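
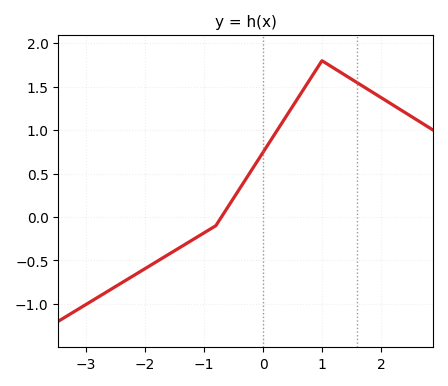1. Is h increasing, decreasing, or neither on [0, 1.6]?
neither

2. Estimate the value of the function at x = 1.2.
1.7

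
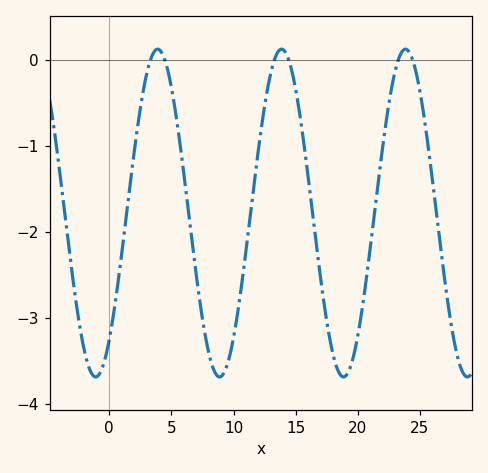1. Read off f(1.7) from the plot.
-1.4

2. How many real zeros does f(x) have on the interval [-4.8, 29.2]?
6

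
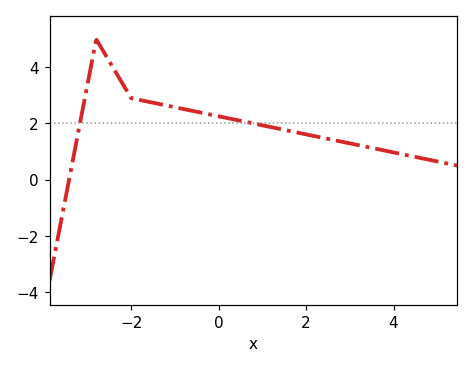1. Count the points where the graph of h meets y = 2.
2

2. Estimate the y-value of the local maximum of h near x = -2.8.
5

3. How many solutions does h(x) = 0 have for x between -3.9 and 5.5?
1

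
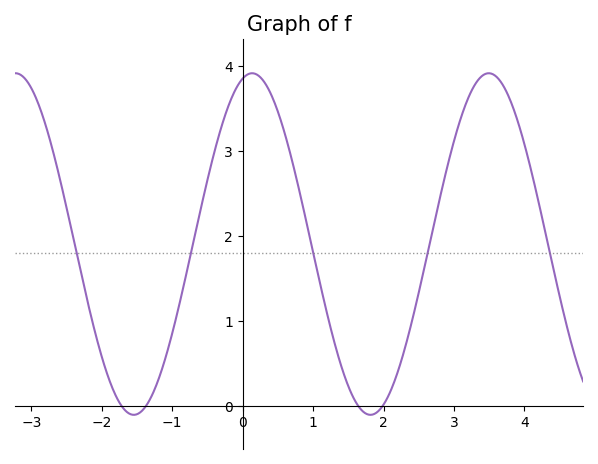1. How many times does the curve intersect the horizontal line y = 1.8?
5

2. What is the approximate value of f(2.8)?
2.5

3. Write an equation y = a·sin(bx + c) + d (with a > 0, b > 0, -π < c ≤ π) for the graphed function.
y = 2.01sin(1.9x + 1.3) + 1.91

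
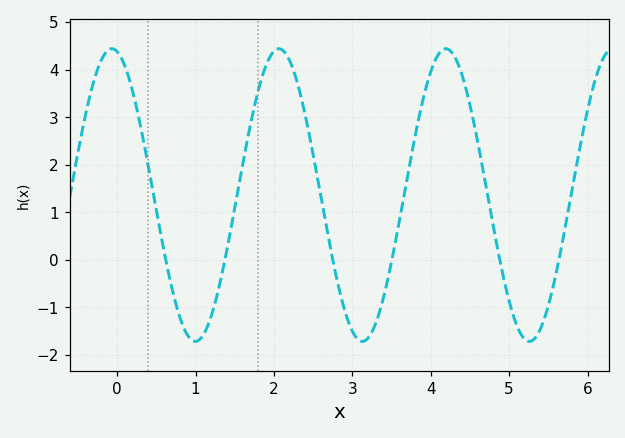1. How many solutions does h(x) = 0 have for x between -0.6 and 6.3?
6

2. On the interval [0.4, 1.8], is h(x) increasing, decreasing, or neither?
neither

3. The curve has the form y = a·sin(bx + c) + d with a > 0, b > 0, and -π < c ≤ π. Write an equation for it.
y = 3.08sin(3x + 1.8) + 1.36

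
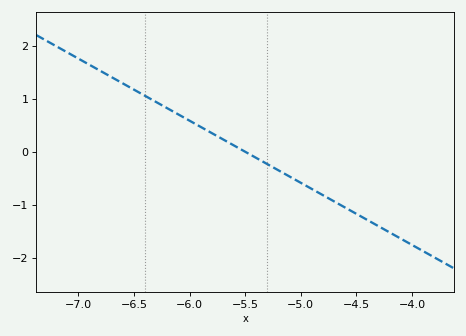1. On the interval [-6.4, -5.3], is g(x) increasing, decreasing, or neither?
decreasing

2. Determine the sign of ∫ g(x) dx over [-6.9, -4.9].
positive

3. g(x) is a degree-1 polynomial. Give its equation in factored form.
y = -1.17(x + 5.5)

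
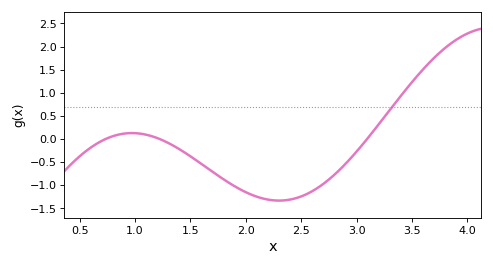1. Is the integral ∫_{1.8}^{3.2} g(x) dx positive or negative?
negative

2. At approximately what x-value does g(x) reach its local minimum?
2.3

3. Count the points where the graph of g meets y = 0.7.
1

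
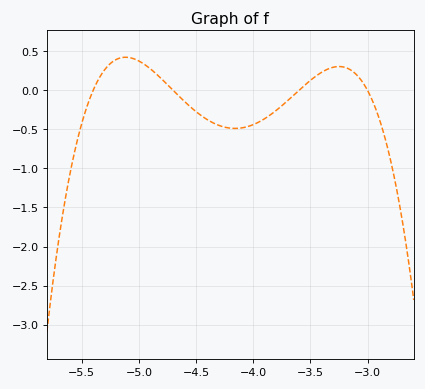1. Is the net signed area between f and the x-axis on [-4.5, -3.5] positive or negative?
negative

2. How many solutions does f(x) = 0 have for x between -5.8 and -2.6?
4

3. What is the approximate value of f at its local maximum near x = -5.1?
0.4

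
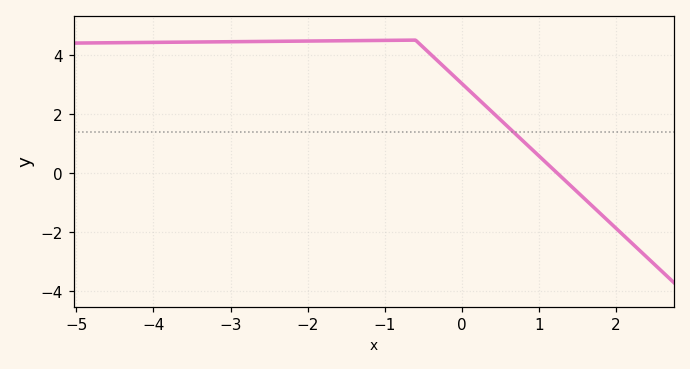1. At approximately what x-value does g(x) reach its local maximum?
-0.6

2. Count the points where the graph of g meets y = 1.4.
1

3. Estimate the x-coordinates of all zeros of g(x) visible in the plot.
1.2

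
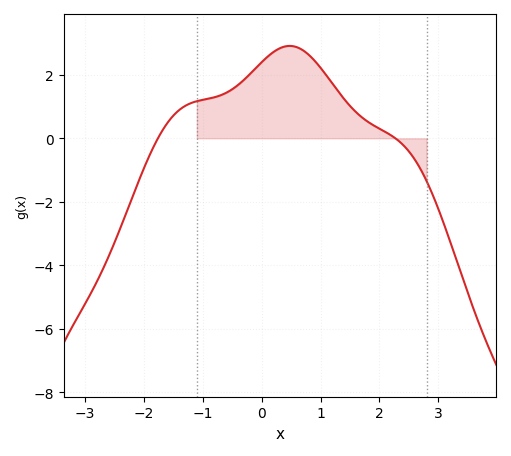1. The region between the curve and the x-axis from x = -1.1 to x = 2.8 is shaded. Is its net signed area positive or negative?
positive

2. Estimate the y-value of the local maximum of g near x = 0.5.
3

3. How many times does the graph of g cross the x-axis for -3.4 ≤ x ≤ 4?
2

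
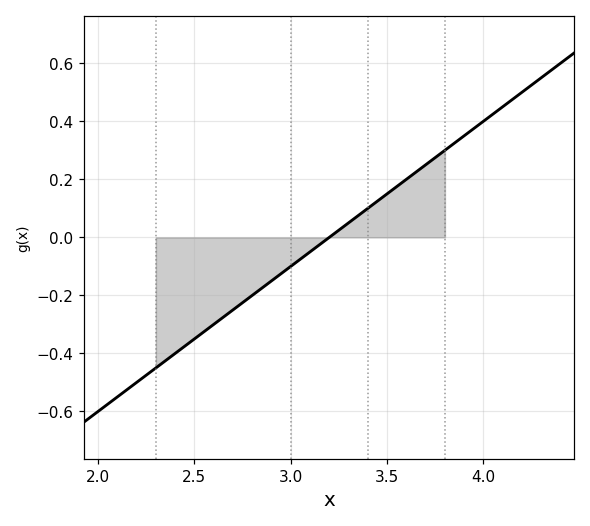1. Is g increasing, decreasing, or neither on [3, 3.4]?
increasing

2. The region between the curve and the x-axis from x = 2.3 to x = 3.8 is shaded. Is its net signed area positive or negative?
negative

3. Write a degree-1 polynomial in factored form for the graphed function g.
y = 0.5(x - 3.2)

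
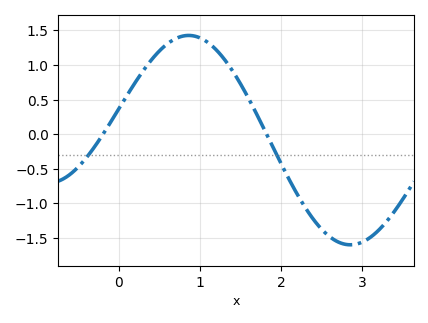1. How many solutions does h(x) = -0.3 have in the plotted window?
2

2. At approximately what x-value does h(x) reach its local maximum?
0.864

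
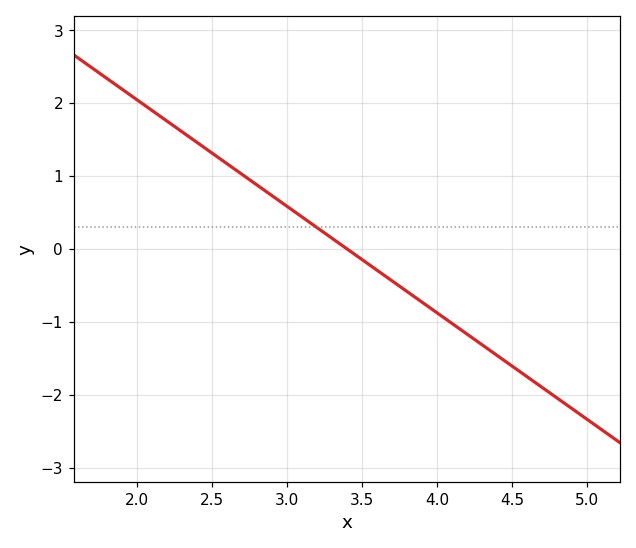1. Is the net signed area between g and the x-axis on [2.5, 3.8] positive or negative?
positive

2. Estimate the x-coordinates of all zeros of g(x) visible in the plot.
3.4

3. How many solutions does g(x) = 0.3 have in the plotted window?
1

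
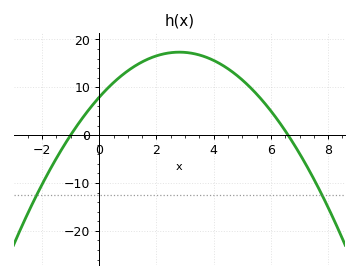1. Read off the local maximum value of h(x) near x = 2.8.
17.3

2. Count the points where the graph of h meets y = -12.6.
2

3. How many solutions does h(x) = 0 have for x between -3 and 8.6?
2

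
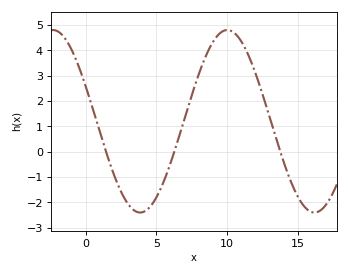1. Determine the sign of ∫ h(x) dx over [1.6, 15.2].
positive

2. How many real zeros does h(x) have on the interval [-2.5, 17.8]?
3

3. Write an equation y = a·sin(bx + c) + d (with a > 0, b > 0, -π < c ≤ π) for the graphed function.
y = 3.6sin(0.51x + 2.7) + 1.2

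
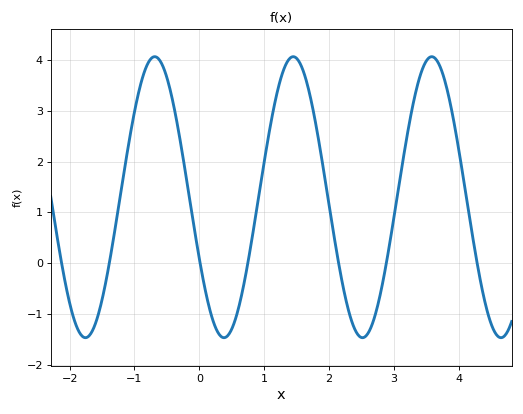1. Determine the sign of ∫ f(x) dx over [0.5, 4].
positive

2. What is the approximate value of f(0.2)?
-1.1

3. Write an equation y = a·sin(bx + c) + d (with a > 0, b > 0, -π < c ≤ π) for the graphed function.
y = 2.77sin(2.9x - 2.7) + 1.3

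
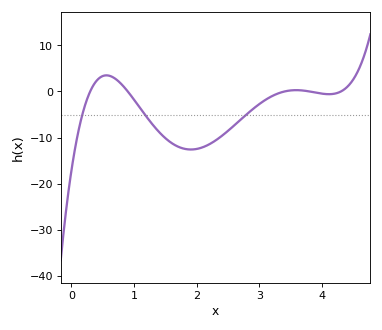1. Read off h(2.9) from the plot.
-3.77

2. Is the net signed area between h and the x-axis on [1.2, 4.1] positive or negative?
negative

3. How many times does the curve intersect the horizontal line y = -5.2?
3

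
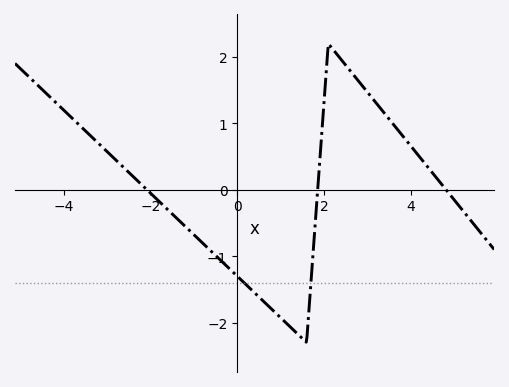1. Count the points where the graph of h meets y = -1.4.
2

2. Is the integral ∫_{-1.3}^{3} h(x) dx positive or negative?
negative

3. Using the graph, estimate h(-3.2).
0.701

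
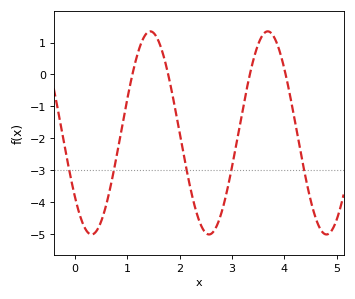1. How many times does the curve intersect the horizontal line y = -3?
5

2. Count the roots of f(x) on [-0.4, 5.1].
4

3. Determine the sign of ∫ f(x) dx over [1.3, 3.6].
negative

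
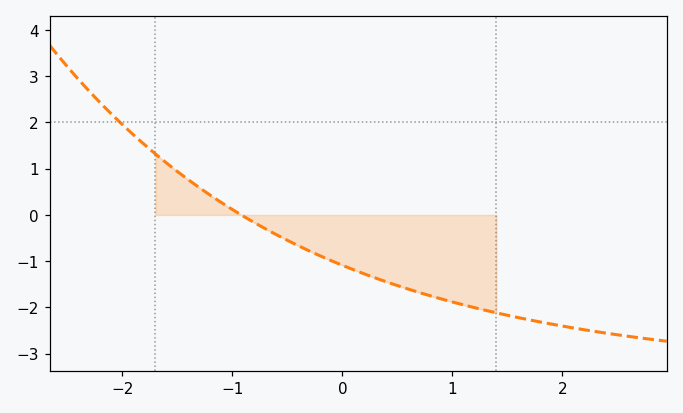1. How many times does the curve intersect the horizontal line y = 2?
1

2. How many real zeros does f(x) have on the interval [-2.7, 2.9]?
1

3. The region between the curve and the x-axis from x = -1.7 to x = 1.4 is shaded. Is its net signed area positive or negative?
negative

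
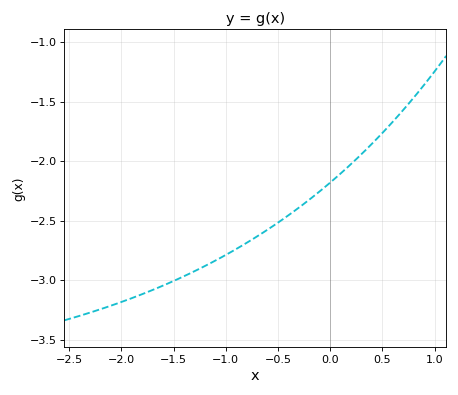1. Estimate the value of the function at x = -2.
-3.2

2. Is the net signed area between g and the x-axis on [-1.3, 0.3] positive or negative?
negative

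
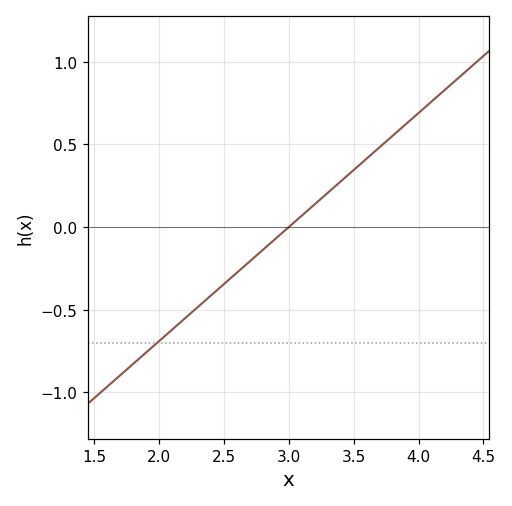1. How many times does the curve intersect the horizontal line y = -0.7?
1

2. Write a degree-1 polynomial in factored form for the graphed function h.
y = 0.69(x - 3)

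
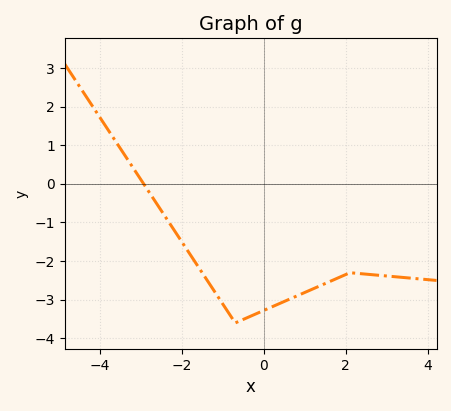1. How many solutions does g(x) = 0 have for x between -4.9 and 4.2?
1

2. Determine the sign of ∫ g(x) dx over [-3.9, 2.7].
negative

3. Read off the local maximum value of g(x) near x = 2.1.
-2.3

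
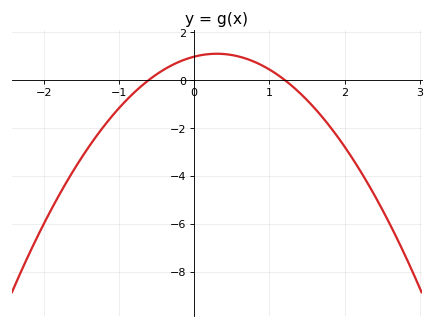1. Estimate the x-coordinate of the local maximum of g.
0.3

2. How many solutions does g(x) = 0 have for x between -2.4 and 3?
2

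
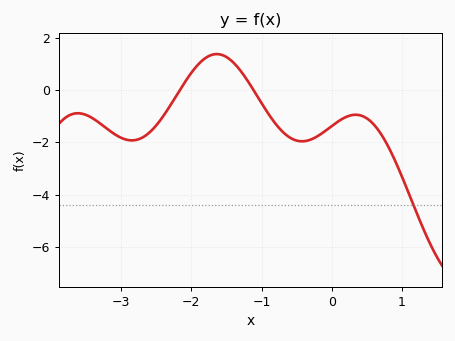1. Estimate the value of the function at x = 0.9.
-2.6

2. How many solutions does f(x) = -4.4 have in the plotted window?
1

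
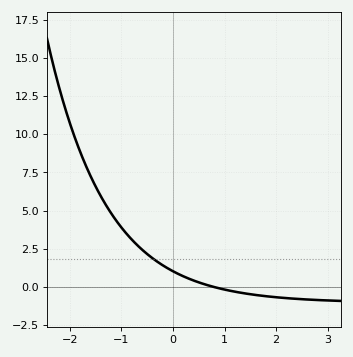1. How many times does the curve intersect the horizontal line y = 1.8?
1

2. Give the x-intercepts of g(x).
0.78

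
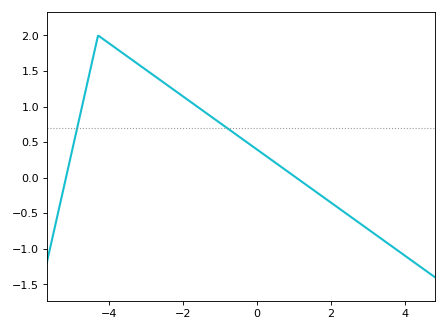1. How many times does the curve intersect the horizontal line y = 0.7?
2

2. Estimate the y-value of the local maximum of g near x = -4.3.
2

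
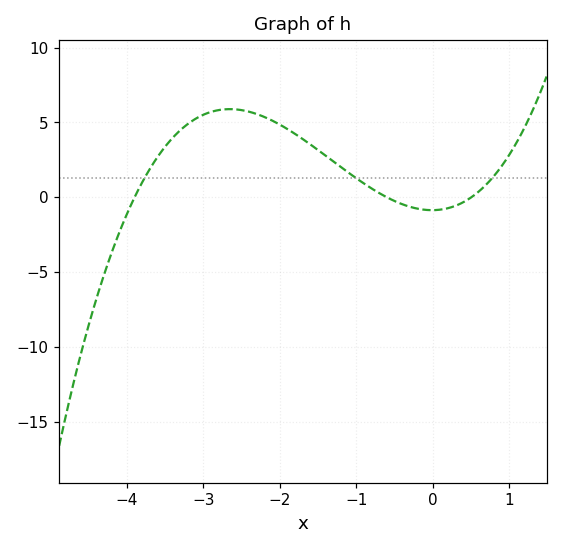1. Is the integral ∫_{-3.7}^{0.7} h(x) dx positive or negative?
positive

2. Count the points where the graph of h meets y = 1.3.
3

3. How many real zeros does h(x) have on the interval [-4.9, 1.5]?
3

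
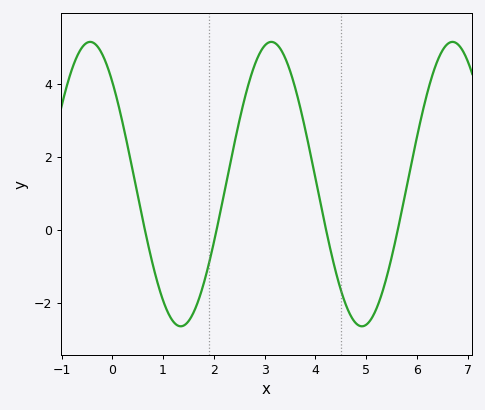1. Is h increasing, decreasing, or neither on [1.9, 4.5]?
neither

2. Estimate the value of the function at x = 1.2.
-2.51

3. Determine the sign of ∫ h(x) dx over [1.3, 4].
positive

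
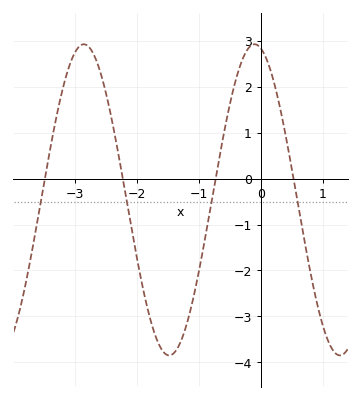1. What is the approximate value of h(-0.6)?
1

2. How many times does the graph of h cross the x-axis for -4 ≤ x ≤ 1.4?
4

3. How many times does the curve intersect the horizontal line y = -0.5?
4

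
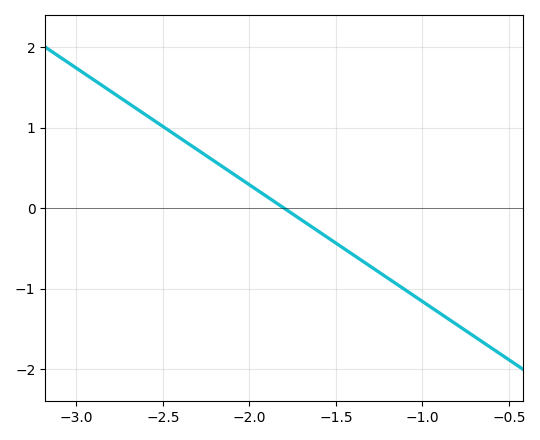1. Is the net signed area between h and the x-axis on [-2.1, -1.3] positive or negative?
negative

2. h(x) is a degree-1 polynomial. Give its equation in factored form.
y = -1.45(x + 1.8)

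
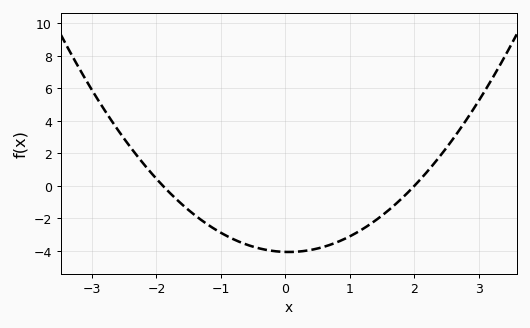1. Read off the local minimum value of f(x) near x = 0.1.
-4.07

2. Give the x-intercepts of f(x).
-1.9, 2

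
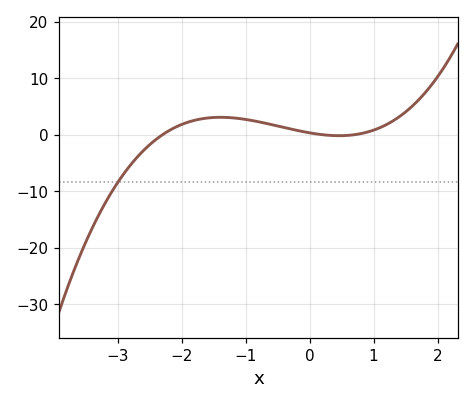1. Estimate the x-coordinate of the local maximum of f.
-1.4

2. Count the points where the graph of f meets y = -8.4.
1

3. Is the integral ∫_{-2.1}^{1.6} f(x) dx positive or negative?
positive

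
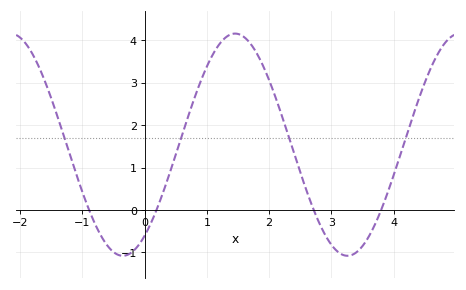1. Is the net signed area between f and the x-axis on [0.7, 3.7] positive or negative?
positive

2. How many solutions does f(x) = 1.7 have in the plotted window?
4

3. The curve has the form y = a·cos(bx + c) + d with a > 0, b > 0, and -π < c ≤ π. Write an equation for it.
y = 2.62cos(1.74x - 2.53) + 1.54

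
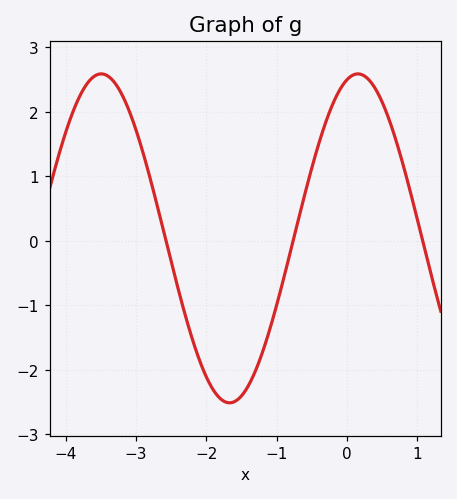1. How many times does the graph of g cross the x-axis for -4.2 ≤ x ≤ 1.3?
3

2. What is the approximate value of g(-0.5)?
1.12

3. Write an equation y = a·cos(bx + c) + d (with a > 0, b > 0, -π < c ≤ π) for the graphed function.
y = 2.55cos(1.72x - 0.272) + 0.04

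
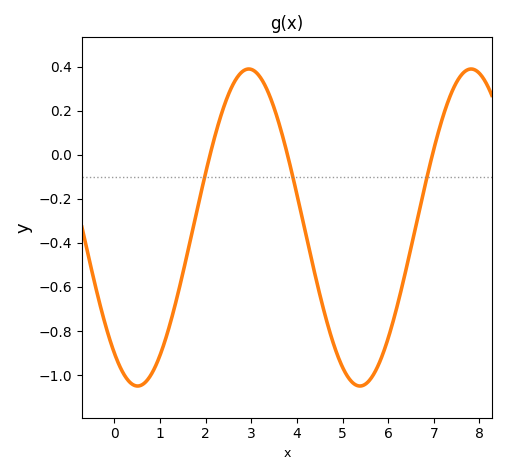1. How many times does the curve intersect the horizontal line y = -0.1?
3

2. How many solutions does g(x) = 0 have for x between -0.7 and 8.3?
3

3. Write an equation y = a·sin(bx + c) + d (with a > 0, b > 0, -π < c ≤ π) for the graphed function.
y = 0.72sin(1.3x - 2.2) - 0.33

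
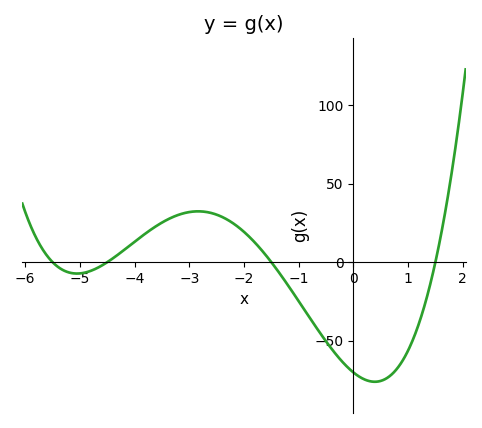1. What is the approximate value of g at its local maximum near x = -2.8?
30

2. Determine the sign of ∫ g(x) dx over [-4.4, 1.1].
negative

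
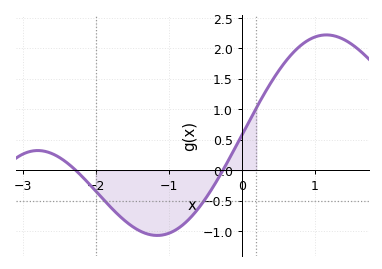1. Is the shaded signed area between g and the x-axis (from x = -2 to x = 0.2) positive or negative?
negative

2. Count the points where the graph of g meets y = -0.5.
2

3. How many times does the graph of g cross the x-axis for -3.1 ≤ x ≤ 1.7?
2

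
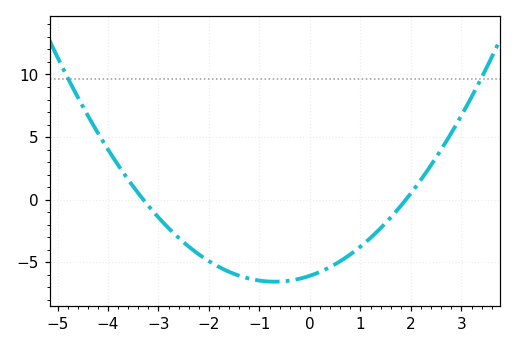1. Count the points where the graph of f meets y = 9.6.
2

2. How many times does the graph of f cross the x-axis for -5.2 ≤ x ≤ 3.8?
2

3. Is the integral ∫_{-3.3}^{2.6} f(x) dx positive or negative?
negative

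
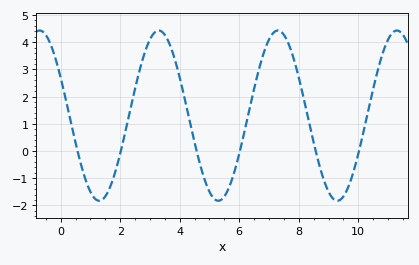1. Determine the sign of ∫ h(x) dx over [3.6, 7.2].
positive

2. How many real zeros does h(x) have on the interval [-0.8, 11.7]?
6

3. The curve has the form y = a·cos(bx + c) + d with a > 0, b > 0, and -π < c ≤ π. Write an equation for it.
y = 3.13cos(1.6x + 1.1) + 1.3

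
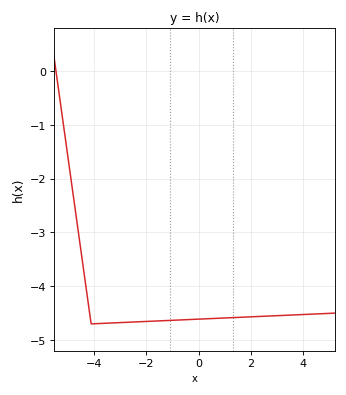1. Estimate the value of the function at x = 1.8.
-4.6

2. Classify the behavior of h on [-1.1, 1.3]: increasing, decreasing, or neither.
increasing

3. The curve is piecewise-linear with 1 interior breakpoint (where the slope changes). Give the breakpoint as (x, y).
(-4.1, -4.7)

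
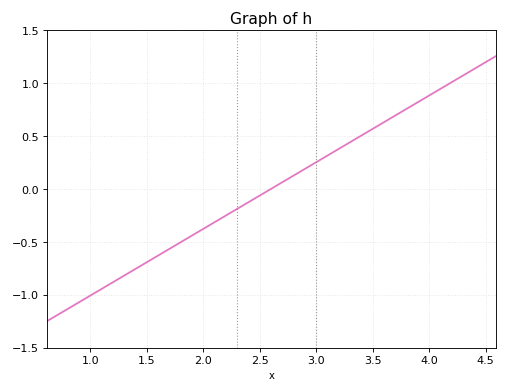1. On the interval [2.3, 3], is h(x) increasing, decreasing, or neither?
increasing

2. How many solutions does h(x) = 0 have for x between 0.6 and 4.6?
1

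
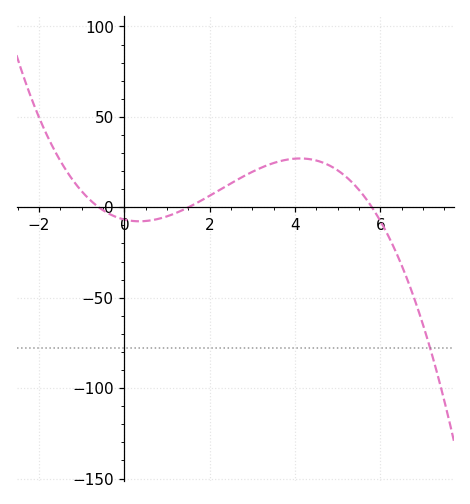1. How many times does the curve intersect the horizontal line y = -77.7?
1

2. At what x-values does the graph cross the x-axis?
-0.6, 1.5, 5.8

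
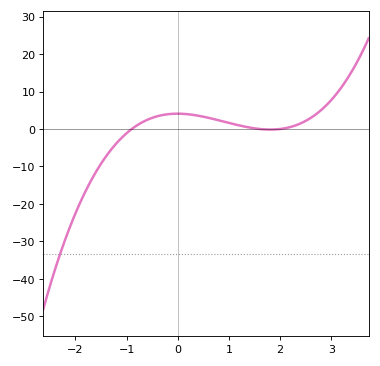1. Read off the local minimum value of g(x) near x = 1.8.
-0.154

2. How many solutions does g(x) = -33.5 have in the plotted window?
1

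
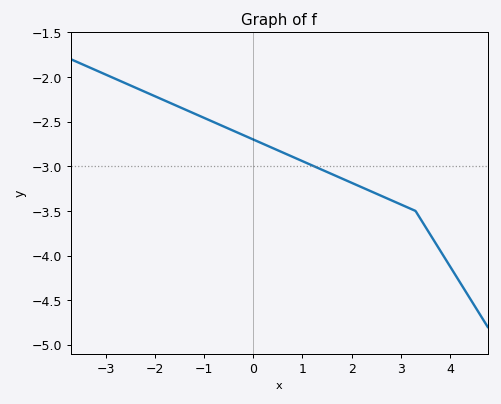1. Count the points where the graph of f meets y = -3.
1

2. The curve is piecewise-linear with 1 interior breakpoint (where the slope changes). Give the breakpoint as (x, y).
(3.3, -3.5)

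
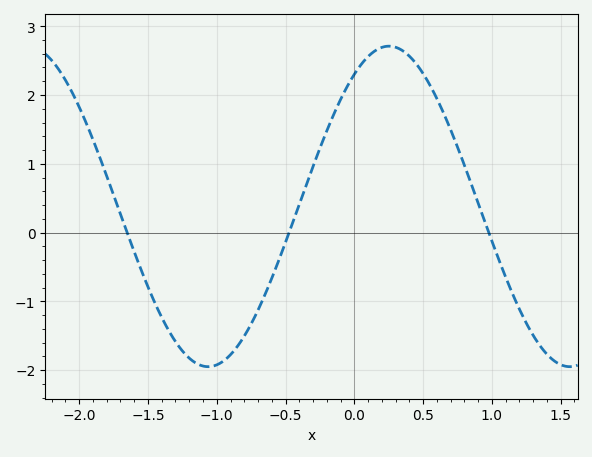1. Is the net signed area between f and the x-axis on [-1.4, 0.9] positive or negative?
positive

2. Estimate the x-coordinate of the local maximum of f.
0.3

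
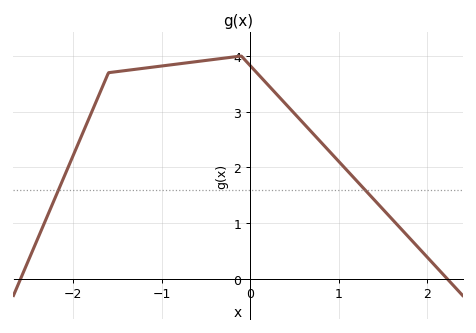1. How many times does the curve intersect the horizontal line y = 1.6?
2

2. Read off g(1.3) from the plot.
1.6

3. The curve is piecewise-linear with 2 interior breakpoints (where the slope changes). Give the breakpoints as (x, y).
(-1.6, 3.7); (-0.1, 4)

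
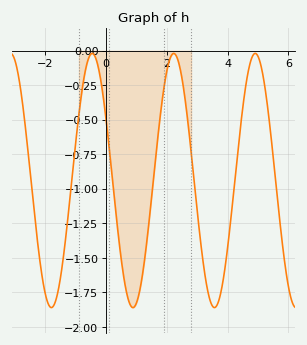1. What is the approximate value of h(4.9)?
0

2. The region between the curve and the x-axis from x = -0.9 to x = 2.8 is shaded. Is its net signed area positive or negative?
negative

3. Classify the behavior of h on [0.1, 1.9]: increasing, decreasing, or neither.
neither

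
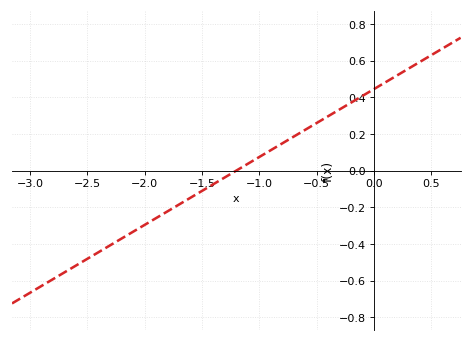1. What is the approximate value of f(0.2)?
0.518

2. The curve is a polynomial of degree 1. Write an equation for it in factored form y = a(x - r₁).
y = 0.37(x + 1.2)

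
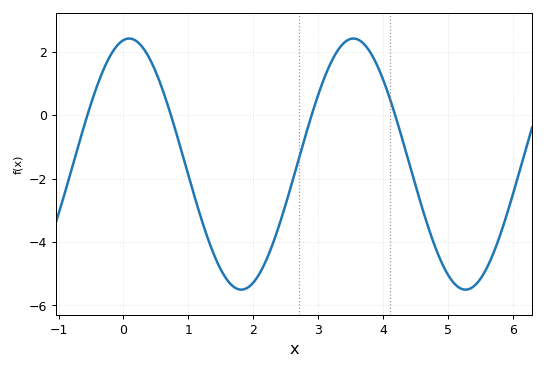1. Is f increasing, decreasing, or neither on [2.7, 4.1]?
neither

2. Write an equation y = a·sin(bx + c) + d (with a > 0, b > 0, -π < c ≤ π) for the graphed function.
y = 3.96sin(1.8x + 1.4) - 1.54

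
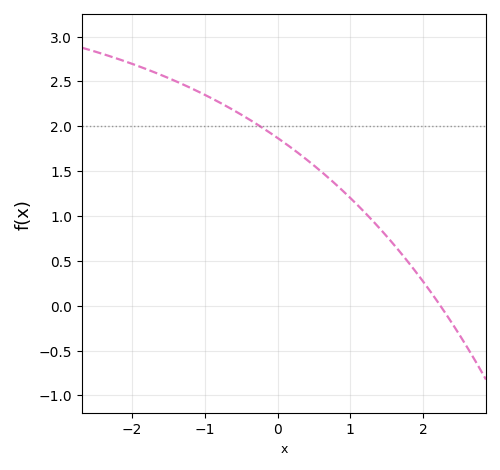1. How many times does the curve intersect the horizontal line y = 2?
1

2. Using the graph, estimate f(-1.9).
2.67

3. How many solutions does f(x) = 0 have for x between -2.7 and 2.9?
1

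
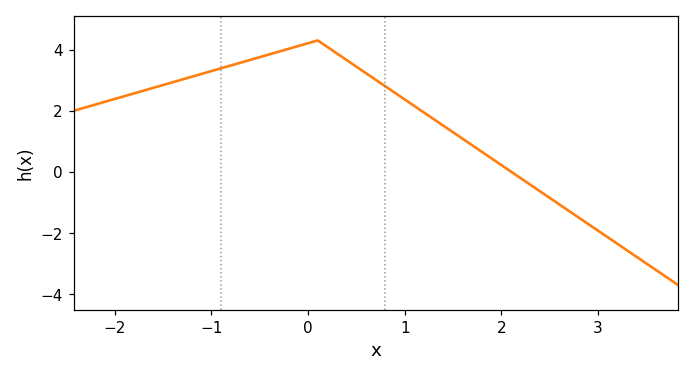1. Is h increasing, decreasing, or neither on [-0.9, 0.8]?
neither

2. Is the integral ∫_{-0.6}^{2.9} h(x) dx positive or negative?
positive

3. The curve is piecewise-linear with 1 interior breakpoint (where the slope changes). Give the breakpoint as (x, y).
(0.1, 4.3)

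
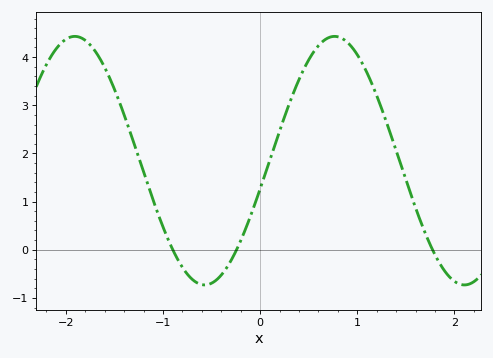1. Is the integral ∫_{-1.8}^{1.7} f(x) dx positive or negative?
positive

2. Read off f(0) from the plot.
1.26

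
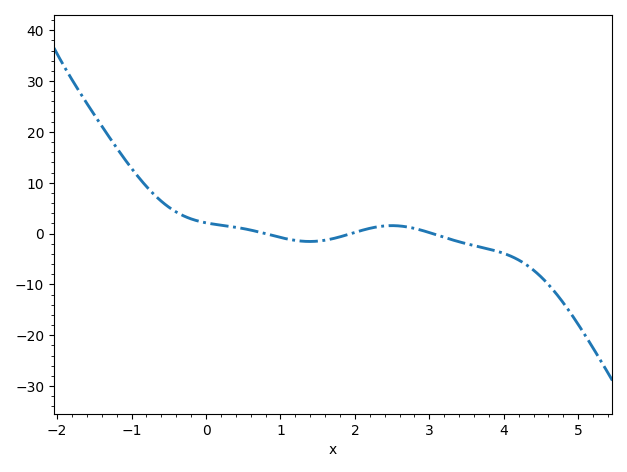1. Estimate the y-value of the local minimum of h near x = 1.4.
-1.54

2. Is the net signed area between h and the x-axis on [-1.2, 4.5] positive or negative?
positive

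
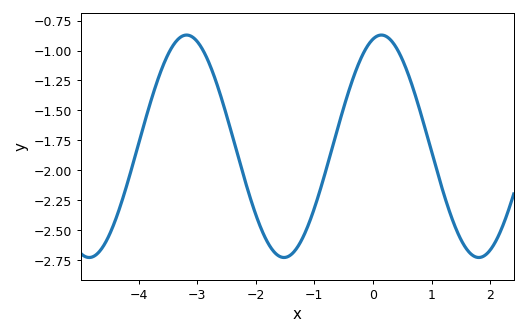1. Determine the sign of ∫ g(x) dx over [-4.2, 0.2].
negative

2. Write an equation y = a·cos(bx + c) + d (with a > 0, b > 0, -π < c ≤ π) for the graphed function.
y = 0.93cos(1.89x - 0.272) - 1.8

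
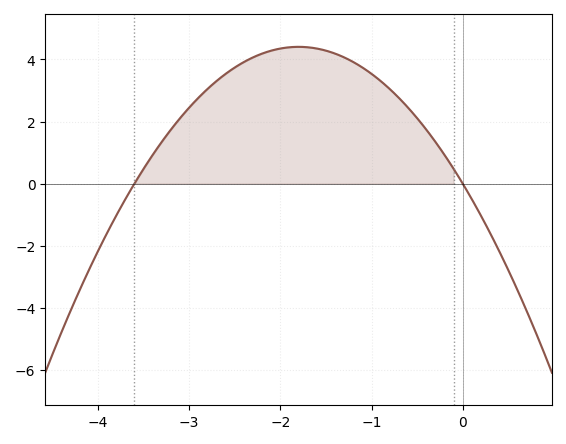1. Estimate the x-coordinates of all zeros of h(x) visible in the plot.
-3.6, 0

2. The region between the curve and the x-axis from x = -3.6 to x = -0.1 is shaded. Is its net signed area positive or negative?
positive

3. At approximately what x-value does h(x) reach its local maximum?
-1.8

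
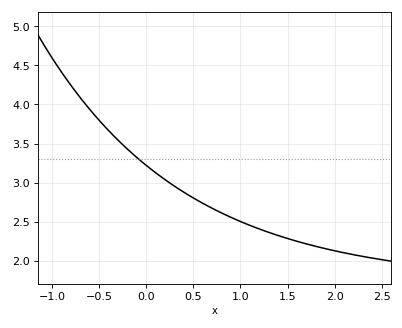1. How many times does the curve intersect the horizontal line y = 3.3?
1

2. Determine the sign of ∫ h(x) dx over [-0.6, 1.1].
positive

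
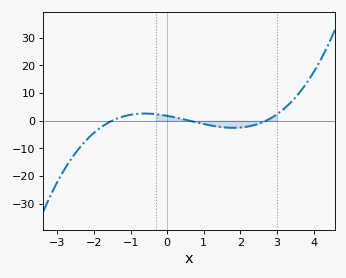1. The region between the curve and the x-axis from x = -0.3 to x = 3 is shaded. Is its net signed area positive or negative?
negative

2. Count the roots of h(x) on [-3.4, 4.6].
3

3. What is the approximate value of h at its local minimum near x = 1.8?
-2.57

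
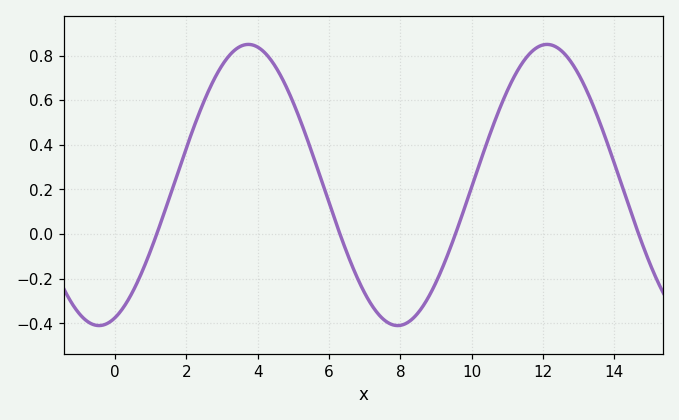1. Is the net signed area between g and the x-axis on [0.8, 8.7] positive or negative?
positive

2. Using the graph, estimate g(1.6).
0.201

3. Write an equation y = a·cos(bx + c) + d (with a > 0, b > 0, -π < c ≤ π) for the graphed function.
y = 0.63cos(0.75x - 2.8) + 0.22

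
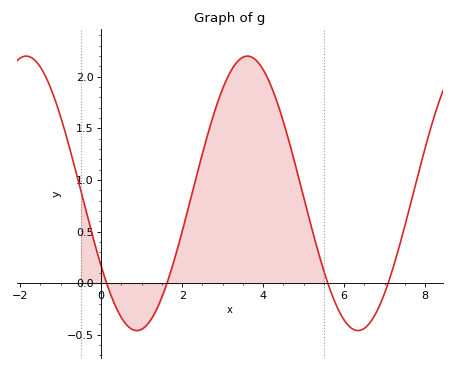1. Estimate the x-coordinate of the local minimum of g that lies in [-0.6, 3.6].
0.877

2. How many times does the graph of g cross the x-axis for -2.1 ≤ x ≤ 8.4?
4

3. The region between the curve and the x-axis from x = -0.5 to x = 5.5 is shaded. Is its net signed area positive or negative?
positive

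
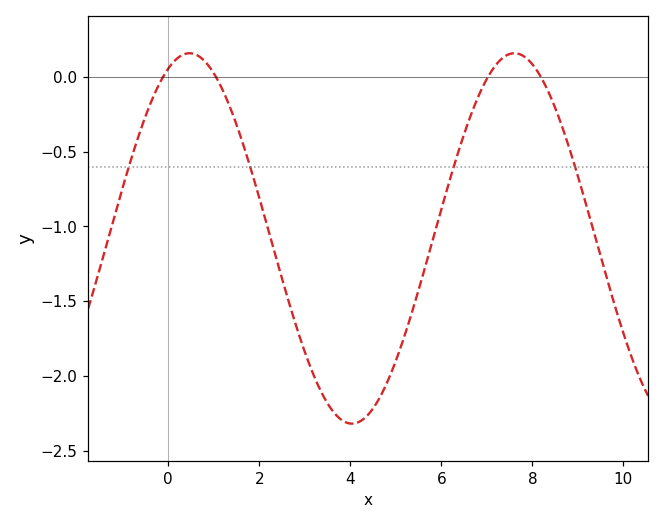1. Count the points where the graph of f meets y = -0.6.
4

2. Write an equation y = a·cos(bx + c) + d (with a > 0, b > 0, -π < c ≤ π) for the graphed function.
y = 1.24cos(0.88x - 0.41) - 1.08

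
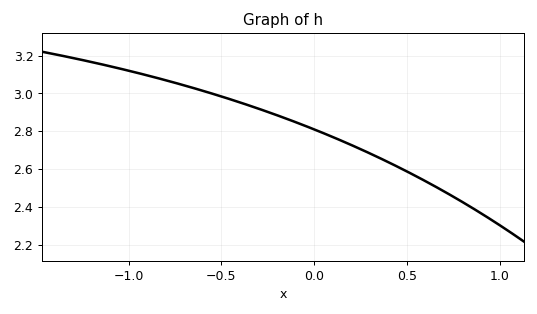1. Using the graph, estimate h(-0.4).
2.95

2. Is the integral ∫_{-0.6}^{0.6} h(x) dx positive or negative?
positive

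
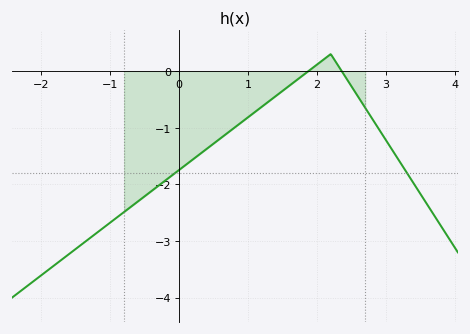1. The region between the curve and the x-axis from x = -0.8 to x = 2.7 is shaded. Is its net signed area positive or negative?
negative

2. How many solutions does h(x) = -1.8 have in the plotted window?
2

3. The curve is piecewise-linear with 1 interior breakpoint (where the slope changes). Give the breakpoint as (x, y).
(2.2, 0.3)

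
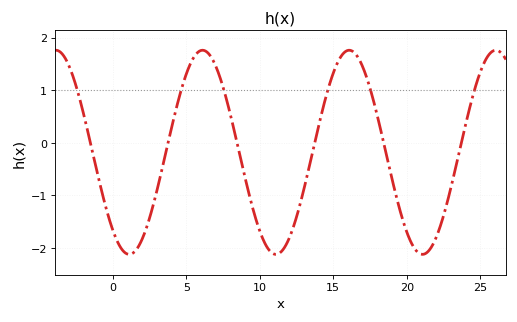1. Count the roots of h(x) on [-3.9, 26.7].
6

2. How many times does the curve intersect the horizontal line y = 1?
6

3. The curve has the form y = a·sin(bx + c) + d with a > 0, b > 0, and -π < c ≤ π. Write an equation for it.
y = 1.94sin(0.63x - 2.3) - 0.18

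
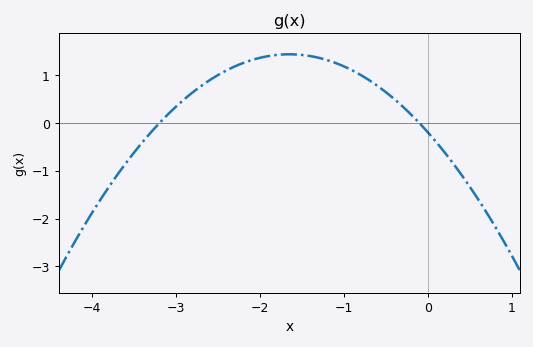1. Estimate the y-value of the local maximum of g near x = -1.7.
1.44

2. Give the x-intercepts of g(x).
-3.2, -0.1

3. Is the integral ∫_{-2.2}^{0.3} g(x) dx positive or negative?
positive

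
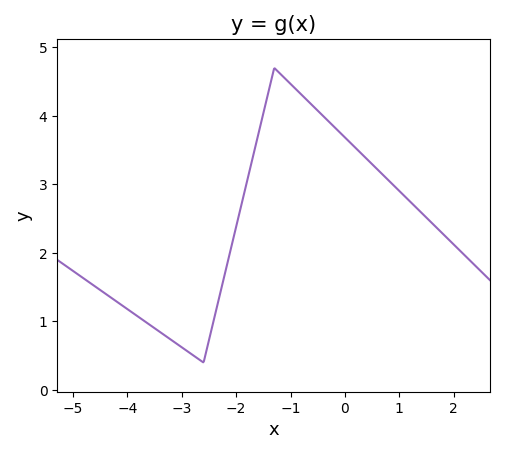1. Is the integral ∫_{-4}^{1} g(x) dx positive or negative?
positive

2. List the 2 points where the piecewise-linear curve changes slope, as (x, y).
(-2.6, 0.4); (-1.3, 4.7)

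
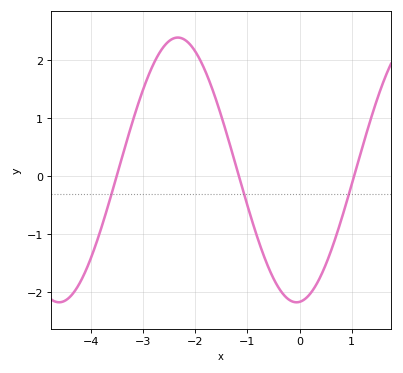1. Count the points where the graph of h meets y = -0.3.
3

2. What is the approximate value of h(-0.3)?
-2.04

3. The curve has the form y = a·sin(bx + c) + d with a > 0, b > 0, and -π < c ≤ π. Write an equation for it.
y = 2.28sin(1.38x - 1.49) + 0.11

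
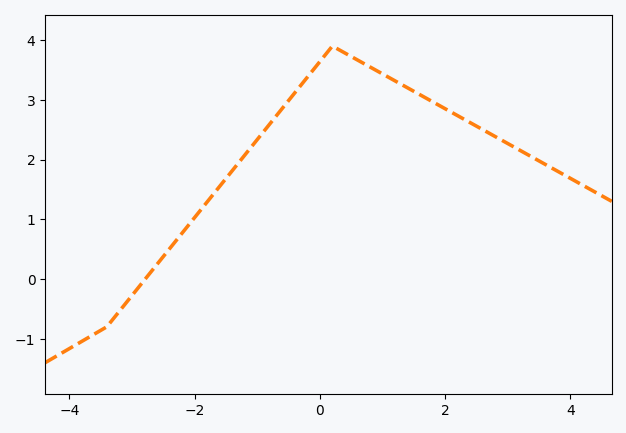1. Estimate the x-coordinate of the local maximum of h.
0.2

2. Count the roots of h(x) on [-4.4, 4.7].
1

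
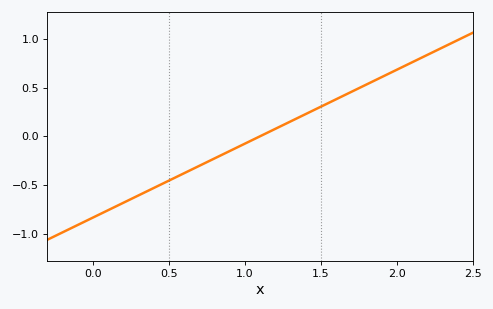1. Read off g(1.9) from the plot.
0.608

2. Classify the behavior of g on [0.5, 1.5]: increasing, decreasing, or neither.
increasing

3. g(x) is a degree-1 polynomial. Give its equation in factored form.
y = 0.76(x - 1.1)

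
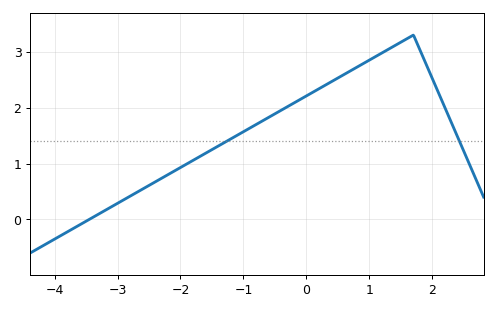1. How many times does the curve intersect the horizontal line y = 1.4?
2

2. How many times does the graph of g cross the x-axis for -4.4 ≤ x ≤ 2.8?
1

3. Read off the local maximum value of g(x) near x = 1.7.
3.3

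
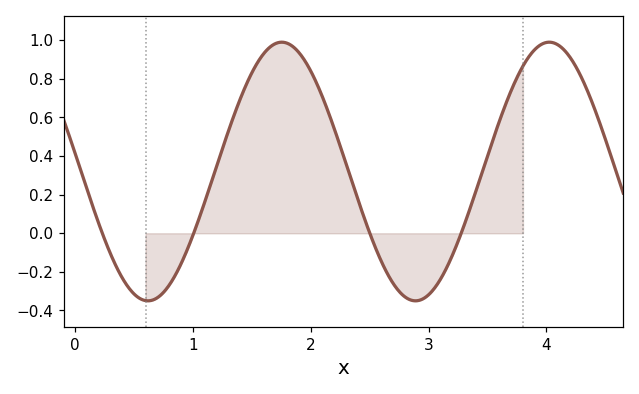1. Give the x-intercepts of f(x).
0.2, 1, 2.5, 3.3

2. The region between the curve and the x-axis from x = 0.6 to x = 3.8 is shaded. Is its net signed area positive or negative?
positive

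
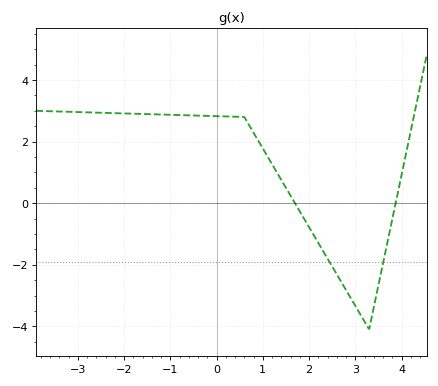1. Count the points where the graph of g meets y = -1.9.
2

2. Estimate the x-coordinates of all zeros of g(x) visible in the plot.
1.6, 3.8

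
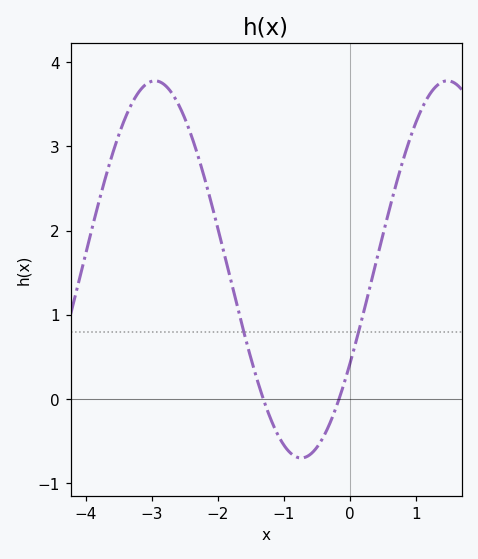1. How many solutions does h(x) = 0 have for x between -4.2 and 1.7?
2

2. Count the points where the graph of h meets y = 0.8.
2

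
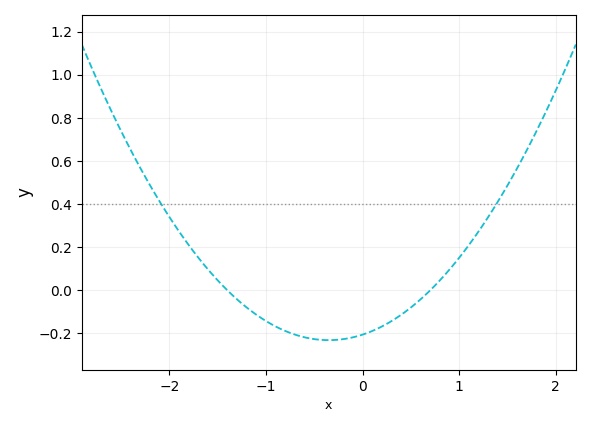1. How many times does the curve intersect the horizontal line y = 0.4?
2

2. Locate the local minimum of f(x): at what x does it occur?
-0.35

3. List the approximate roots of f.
-1.4, 0.7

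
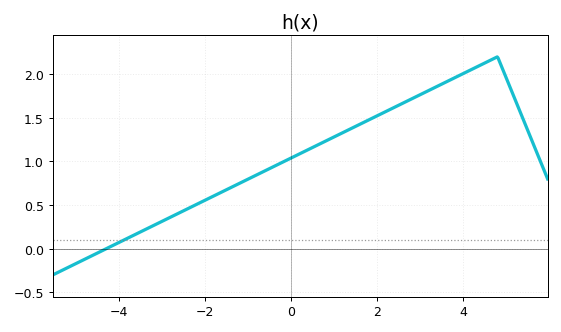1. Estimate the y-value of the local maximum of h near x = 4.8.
2.2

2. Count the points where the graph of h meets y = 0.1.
1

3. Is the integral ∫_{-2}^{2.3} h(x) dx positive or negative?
positive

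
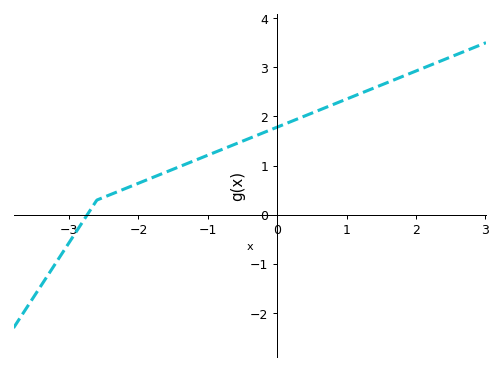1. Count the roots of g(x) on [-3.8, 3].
1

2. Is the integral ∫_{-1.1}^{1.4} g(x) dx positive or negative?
positive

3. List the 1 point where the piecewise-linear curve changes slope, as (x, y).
(-2.6, 0.3)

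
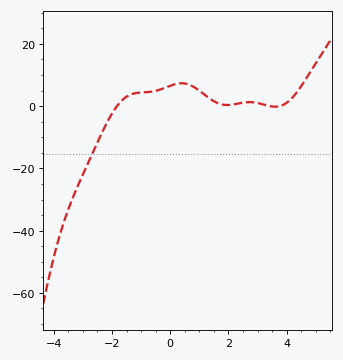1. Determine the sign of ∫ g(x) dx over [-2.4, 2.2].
positive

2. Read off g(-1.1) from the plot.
4.31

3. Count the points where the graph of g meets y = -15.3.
1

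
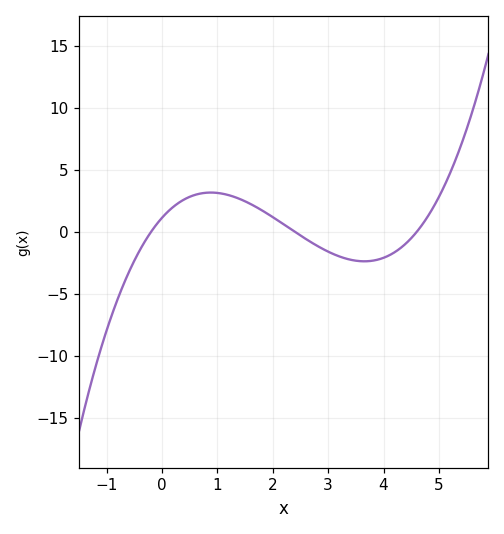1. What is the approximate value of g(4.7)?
0.5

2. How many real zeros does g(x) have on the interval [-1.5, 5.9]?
3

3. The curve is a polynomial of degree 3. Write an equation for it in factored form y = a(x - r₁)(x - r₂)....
y = 0.52(x + 0.2)(x - 2.4)(x - 4.6)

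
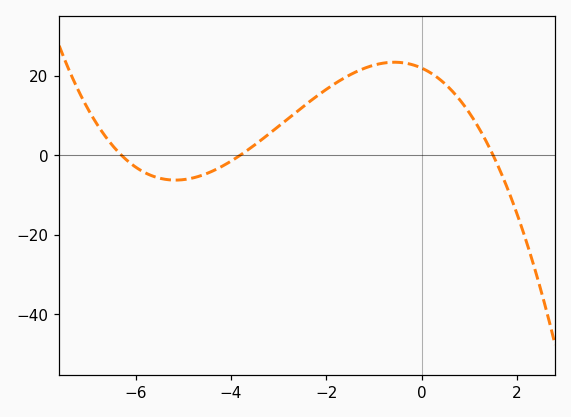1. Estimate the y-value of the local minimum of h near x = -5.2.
-6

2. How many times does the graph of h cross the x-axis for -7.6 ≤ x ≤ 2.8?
3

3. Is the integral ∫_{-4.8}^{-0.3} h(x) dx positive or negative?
positive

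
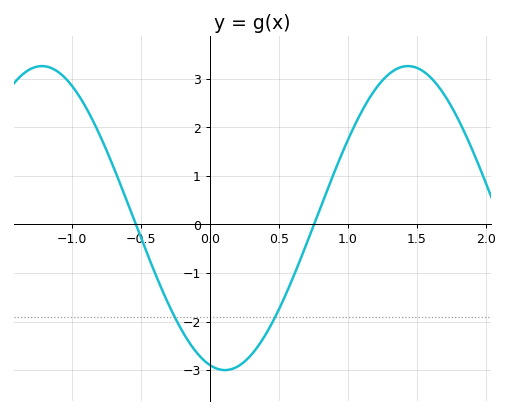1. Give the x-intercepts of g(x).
-0.535, 0.756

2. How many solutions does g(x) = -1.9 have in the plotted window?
2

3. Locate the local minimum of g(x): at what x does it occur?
0.111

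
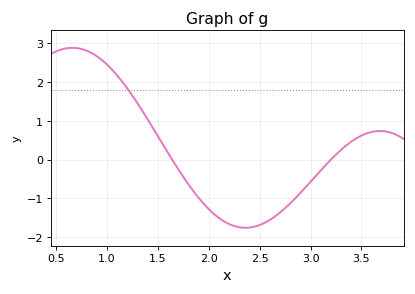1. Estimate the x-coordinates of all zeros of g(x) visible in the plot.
1.65, 3.2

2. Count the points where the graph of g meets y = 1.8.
1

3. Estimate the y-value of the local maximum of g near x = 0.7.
2.9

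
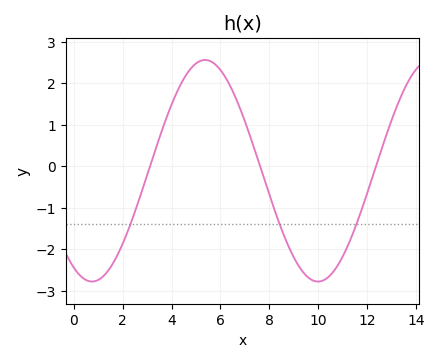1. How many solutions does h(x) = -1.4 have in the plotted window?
3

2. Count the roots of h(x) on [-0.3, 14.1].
3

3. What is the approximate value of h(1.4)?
-2.5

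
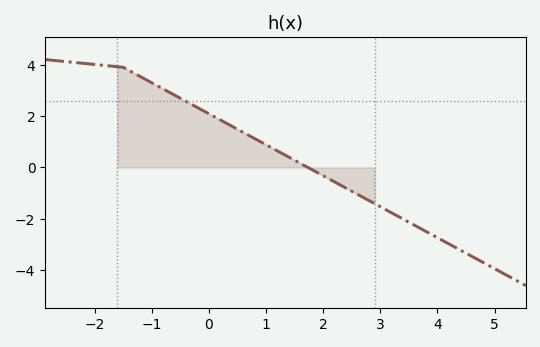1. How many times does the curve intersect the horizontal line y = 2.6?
1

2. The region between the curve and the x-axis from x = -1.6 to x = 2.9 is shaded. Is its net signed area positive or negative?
positive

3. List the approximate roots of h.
1.8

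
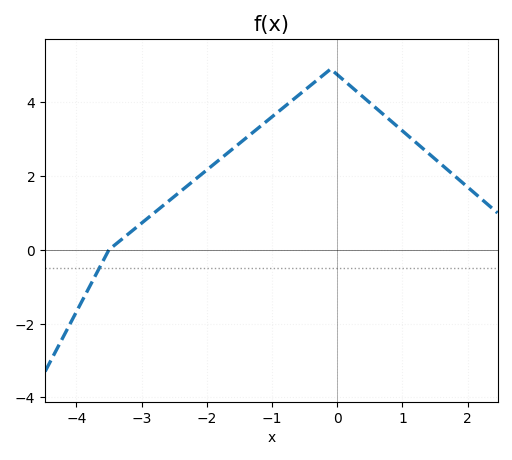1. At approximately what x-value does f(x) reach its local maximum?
-0.099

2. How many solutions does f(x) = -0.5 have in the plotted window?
1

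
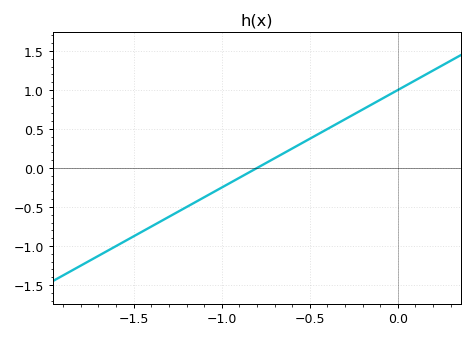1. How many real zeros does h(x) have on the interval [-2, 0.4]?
1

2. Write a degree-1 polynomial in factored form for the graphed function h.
y = 1.25(x + 0.8)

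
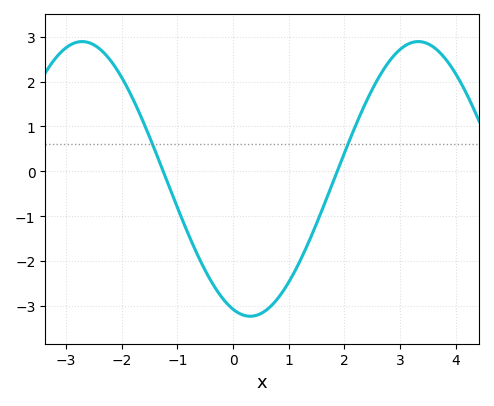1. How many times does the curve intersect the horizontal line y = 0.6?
2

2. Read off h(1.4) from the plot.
-1.46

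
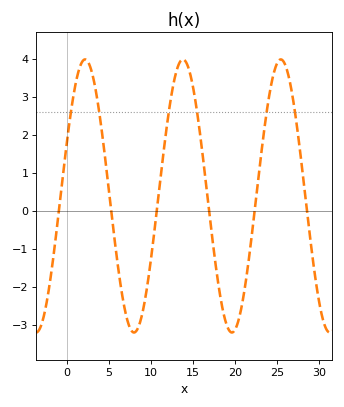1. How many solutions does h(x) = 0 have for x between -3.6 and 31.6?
6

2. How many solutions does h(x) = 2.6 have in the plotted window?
6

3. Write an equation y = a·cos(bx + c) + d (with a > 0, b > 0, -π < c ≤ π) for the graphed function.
y = 3.59cos(0.54x - 1.16) + 0.39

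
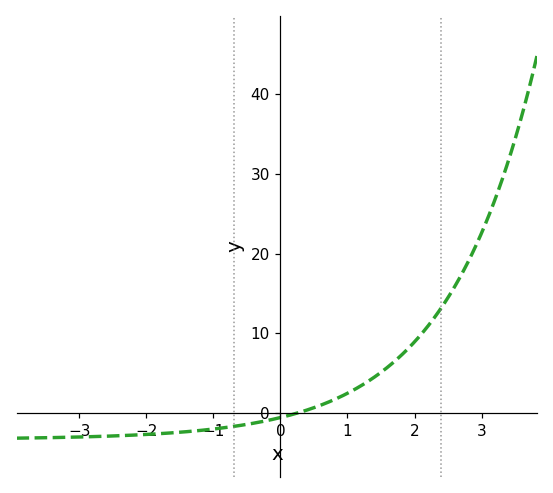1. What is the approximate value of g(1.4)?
4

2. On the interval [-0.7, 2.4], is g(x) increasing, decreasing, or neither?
increasing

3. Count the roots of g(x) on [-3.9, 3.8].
1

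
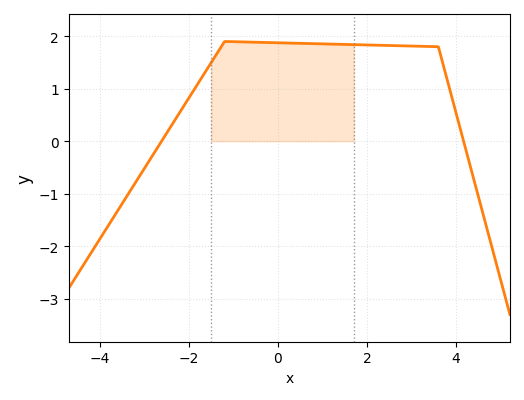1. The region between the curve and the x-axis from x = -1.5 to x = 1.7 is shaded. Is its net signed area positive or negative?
positive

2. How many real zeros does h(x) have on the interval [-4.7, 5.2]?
2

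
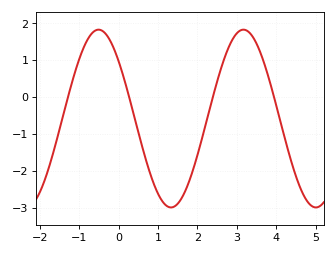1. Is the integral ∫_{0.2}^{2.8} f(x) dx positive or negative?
negative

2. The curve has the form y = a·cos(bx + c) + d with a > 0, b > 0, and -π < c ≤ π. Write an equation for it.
y = 2.41cos(1.7x + 0.87) - 0.58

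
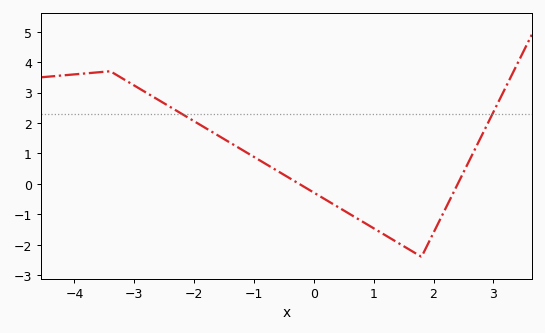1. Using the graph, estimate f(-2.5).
2.64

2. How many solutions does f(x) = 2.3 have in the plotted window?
2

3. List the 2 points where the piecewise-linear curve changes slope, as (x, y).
(-3.4, 3.7); (1.8, -2.4)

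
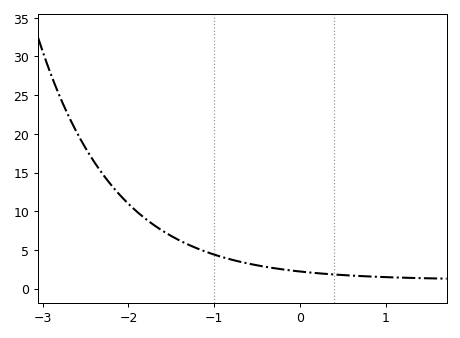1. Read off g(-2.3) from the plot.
15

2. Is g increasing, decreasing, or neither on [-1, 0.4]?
decreasing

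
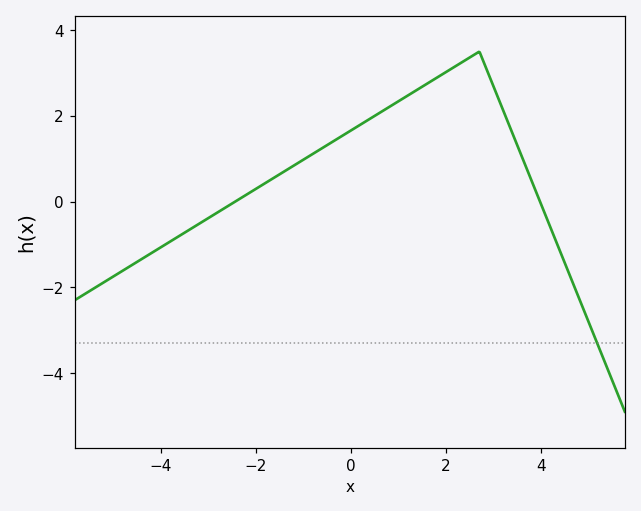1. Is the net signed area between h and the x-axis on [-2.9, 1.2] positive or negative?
positive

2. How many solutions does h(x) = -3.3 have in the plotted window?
1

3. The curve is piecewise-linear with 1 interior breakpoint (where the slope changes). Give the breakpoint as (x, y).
(2.7, 3.5)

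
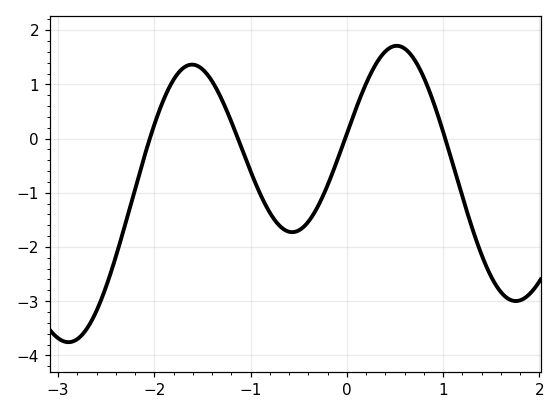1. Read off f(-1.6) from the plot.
1.36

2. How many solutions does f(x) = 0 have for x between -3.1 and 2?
4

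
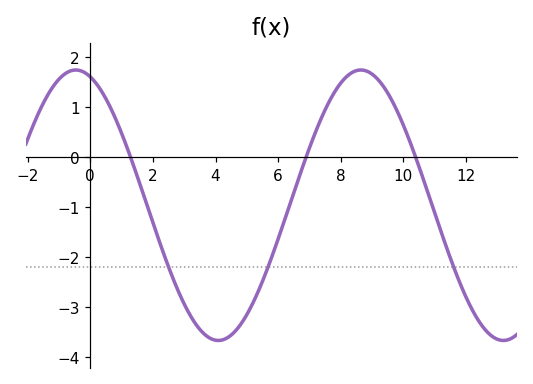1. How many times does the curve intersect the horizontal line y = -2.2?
3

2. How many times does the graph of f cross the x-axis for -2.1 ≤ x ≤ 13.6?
3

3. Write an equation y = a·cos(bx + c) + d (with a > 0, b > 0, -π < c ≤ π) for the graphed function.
y = 2.7cos(0.69x + 0.32) - 0.96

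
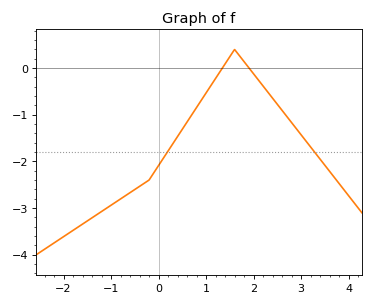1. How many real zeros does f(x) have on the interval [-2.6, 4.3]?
2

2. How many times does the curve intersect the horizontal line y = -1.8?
2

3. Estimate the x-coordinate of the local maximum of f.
1.6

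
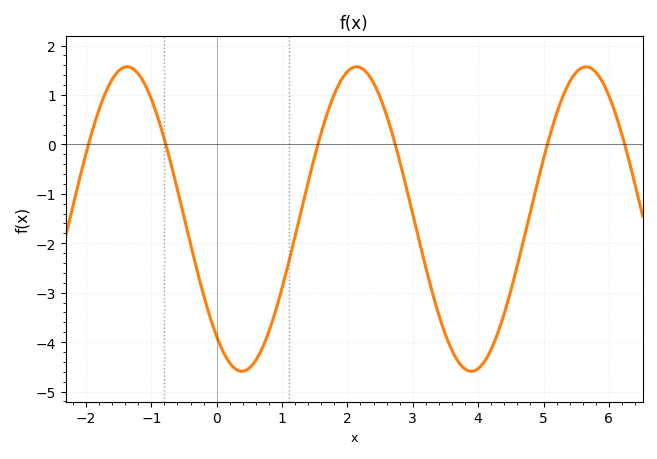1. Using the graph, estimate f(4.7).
-1.9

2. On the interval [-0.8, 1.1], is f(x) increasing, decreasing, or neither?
neither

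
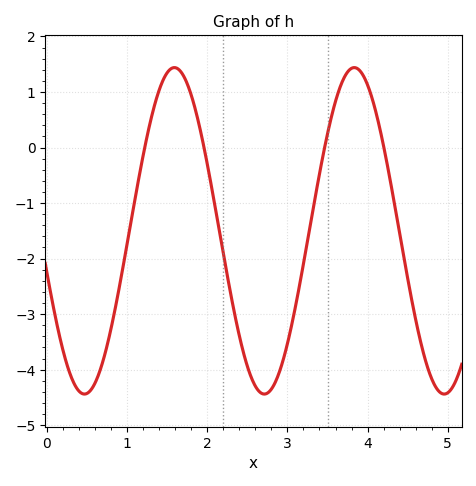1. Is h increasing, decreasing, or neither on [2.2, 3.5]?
neither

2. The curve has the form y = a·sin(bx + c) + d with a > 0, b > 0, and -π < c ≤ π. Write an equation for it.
y = 2.94sin(2.8x - 2.88) - 1.5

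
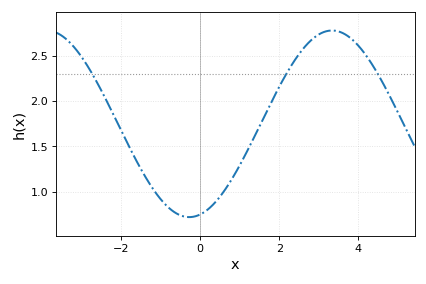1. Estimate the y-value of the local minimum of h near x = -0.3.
0.7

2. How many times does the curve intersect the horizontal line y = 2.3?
3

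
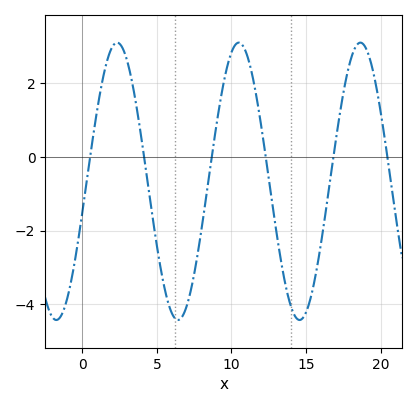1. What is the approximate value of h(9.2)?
1.4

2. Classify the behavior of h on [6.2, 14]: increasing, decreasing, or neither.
neither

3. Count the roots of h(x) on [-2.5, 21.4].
6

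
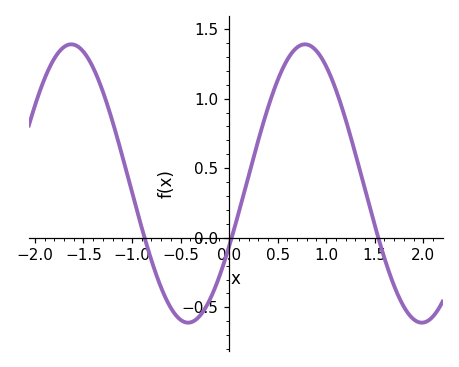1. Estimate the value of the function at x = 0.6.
1.3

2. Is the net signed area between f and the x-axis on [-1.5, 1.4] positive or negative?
positive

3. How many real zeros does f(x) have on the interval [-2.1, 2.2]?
3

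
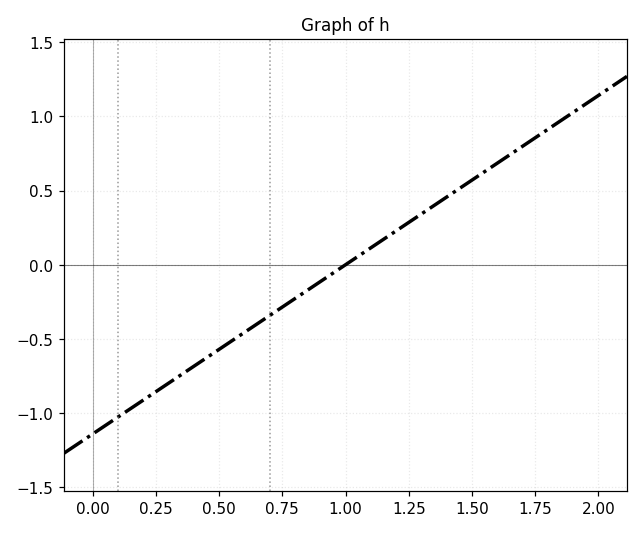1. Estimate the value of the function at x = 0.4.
-0.684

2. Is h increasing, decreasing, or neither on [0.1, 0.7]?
increasing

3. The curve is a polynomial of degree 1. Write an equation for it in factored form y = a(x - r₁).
y = 1.14(x - 1)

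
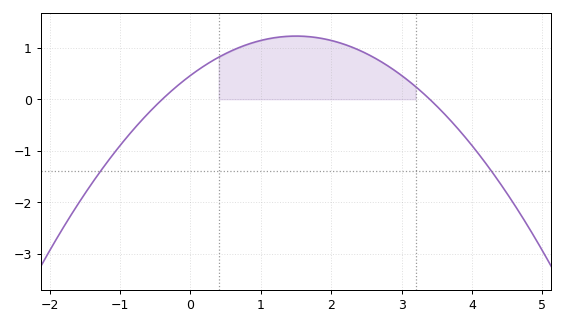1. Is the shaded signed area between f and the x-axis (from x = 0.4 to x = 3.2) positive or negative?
positive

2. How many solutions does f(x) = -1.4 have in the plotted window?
2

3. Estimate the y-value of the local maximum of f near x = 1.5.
1.2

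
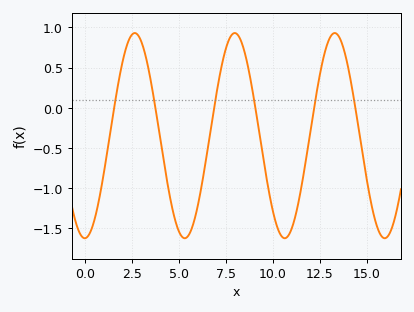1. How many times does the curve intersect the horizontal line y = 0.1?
6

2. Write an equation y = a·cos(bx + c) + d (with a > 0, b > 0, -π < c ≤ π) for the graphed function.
y = 1.28cos(1.2x - 3.1) - 0.35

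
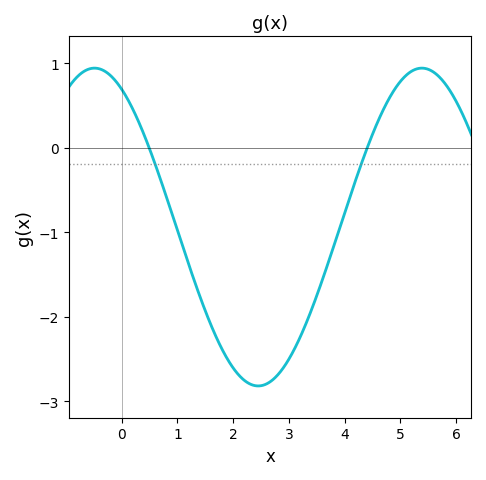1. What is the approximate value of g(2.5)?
-2.82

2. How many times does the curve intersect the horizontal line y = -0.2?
2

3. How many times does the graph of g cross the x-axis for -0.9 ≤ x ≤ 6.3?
2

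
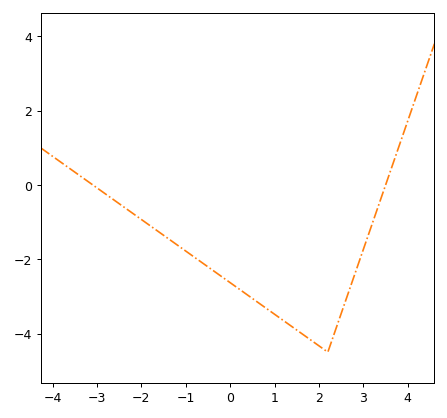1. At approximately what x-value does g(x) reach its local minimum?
2.2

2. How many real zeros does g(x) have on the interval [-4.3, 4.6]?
2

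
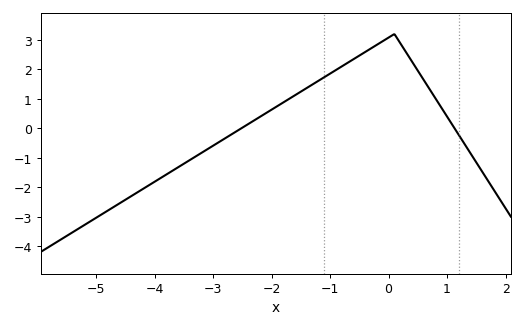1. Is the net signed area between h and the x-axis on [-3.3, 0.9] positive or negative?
positive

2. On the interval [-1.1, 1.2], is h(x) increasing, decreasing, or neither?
neither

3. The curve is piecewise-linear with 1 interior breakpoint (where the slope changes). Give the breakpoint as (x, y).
(0.1, 3.2)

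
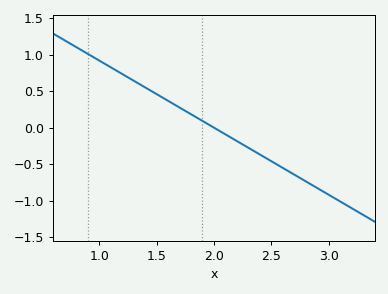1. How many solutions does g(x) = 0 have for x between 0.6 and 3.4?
1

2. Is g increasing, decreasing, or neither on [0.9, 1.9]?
decreasing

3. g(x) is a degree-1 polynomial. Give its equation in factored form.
y = -0.92(x - 2)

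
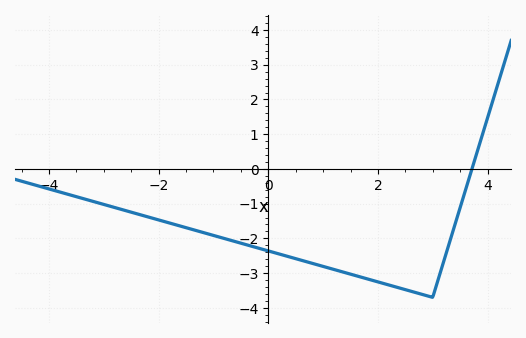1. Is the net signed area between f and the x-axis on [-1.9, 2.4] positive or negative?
negative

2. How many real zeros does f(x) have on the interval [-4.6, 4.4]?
1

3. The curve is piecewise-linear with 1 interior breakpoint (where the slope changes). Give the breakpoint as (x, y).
(3, -3.7)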